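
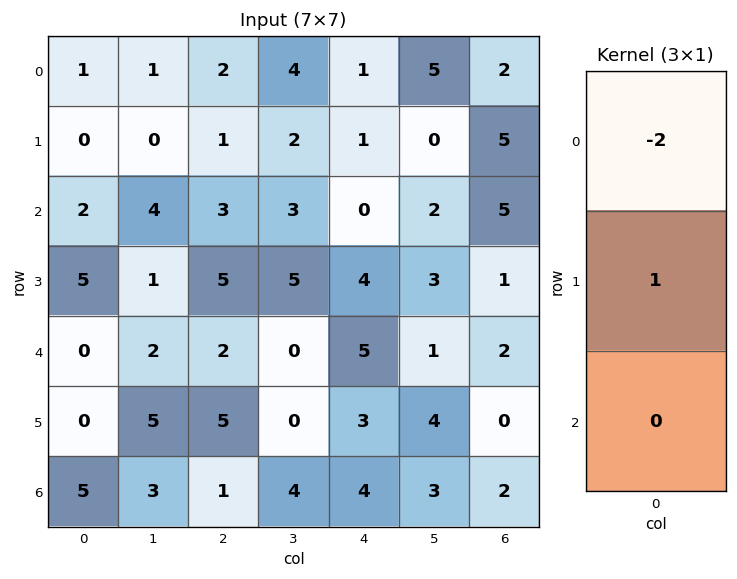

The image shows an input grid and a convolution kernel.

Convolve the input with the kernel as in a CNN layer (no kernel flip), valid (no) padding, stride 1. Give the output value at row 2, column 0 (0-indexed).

1

The receptive field on the input at this output position is [2 / 5 / 0]. Elementwise product with the kernel and sum: 2·-2 + 5·1.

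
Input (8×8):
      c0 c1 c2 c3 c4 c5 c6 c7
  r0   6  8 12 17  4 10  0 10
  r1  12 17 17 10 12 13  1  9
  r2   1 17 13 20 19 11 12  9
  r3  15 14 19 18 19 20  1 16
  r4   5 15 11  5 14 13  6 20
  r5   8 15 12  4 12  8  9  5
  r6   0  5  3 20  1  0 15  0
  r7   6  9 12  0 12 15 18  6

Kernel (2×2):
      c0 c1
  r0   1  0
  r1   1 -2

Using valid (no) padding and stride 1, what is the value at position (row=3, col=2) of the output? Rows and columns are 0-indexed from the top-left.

20

The receptive field on the input at this output position is [19 18 / 11 5]. Elementwise product with the kernel and sum: 19·1 + 11·1 + 5·-2.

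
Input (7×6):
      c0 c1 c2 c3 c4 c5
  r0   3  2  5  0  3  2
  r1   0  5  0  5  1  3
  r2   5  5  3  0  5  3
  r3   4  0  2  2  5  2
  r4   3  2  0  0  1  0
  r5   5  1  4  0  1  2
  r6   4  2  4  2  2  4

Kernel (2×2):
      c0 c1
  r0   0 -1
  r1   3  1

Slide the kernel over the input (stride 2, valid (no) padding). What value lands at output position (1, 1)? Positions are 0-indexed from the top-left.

8

The receptive field on the input at this output position is [3 0 / 2 2]. Elementwise product with the kernel and sum: 0·-1 + 2·3 + 2·1.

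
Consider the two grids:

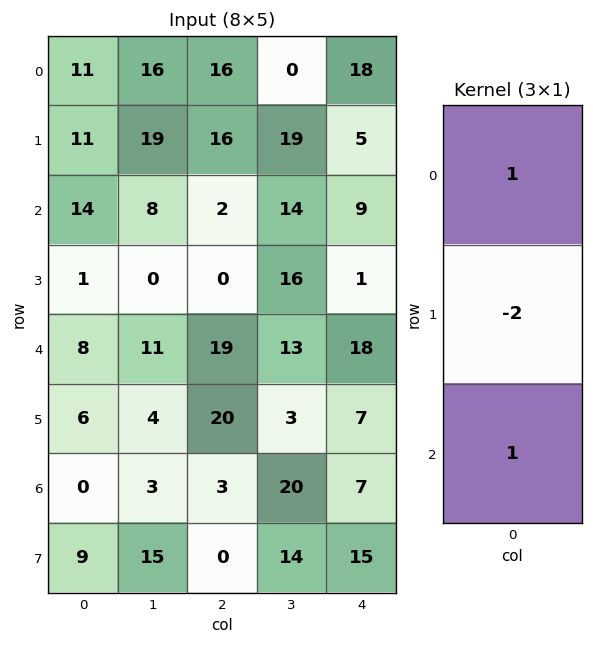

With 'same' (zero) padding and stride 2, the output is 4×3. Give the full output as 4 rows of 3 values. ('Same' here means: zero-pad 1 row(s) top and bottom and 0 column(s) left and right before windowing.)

Output[0,0]: The receptive field on the zero-padded input at this output position is [0 / 11 / 11]. Elementwise product with the kernel and sum: 0·1 + 11·-2 + 11·1.
Output[0,1]: The receptive field on the zero-padded input at this output position is [0 / 16 / 16]. Elementwise product with the kernel and sum: 0·1 + 16·-2 + 16·1.

-11 -16 -31
-16 12 -12
-9 -18 -28
15 14 8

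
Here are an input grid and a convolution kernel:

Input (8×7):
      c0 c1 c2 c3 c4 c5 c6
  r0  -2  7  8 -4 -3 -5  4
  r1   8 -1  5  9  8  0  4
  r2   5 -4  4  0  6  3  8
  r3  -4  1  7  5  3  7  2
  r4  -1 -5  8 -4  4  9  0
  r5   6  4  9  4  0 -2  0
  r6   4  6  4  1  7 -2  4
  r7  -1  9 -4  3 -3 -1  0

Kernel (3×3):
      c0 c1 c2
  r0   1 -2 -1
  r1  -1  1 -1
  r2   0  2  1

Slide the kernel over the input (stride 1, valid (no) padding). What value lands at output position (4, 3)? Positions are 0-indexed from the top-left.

-11

The receptive field on the input at this output position is [-4 4 9 / 4 0 -2 / 1 7 -2]. Elementwise product with the kernel and sum: -4·1 + 4·-2 + 9·-1 + 4·-1 + 0·1 + -2·-1 + 7·2 + -2·1.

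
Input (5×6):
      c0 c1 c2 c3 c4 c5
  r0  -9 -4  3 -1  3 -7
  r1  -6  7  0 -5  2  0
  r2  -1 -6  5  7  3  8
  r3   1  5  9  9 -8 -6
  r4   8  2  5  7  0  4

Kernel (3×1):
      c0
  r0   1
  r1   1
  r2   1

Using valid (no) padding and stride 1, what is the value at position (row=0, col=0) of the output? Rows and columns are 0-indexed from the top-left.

The receptive field on the input at this output position is [-9 / -6 / -1]. Elementwise product with the kernel and sum: -9·1 + -6·1 + -1·1.

-16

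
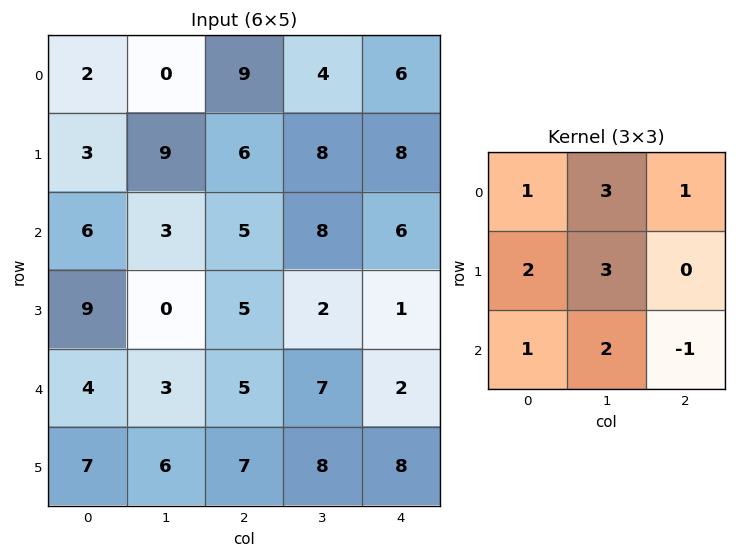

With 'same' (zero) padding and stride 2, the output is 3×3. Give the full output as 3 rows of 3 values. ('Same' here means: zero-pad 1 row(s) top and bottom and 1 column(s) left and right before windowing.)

3 40 50
54 64 70
47 50 49

Output[0,0]: The receptive field on the zero-padded input at this output position is [0 0 0 / 0 2 0 / 0 3 9]. Elementwise product with the kernel and sum: 0·1 + 0·3 + 0·1 + 0·2 + 2·3 + 0·1 + 3·2 + 9·-1.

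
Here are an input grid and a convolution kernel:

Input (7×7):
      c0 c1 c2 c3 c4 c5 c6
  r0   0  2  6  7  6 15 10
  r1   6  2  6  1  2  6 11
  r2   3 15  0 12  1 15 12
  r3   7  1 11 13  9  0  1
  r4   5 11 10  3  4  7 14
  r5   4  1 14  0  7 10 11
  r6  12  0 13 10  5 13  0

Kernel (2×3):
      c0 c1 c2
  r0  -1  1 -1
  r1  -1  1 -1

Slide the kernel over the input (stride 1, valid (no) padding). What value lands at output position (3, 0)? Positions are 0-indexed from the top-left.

The receptive field on the input at this output position is [7 1 11 / 5 11 10]. Elementwise product with the kernel and sum: 7·-1 + 1·1 + 11·-1 + 5·-1 + 11·1 + 10·-1.

-21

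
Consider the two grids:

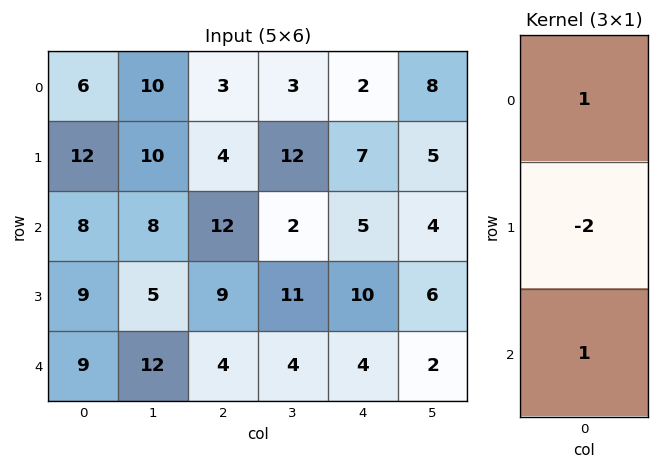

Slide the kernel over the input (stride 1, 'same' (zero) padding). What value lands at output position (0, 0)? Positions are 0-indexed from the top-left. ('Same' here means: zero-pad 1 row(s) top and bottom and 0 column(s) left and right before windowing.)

The receptive field on the zero-padded input at this output position is [0 / 6 / 12]. Elementwise product with the kernel and sum: 0·1 + 6·-2 + 12·1.

0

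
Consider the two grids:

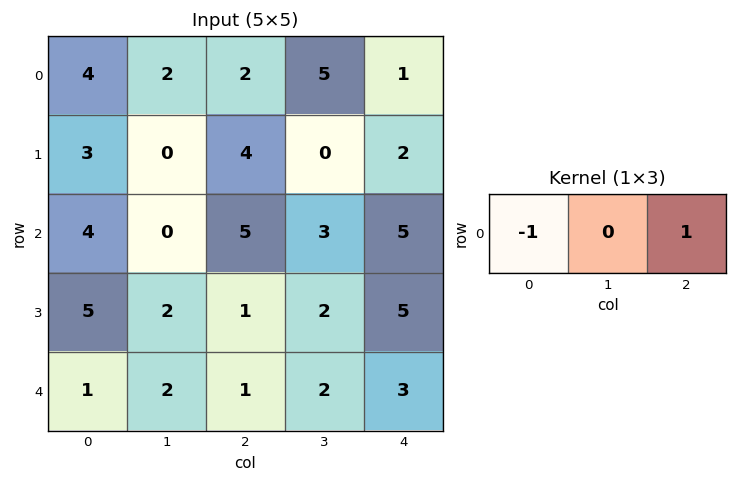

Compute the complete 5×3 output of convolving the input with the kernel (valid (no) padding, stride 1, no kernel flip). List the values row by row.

-2 3 -1
1 0 -2
1 3 0
-4 0 4
0 0 2

Output[0,0]: The receptive field on the input at this output position is [4 2 2]. Elementwise product with the kernel and sum: 4·-1 + 2·1.
Output[0,1]: The receptive field on the input at this output position is [2 2 5]. Elementwise product with the kernel and sum: 2·-1 + 5·1.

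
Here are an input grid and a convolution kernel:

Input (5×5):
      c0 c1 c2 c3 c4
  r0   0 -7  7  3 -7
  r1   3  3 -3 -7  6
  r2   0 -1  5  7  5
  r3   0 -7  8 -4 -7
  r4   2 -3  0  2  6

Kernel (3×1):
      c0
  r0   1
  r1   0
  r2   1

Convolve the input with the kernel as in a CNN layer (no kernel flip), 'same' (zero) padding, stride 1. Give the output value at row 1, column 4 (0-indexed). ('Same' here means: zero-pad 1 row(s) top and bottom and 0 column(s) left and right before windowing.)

The receptive field on the zero-padded input at this output position is [-7 / 6 / 5]. Elementwise product with the kernel and sum: -7·1 + 5·1.

-2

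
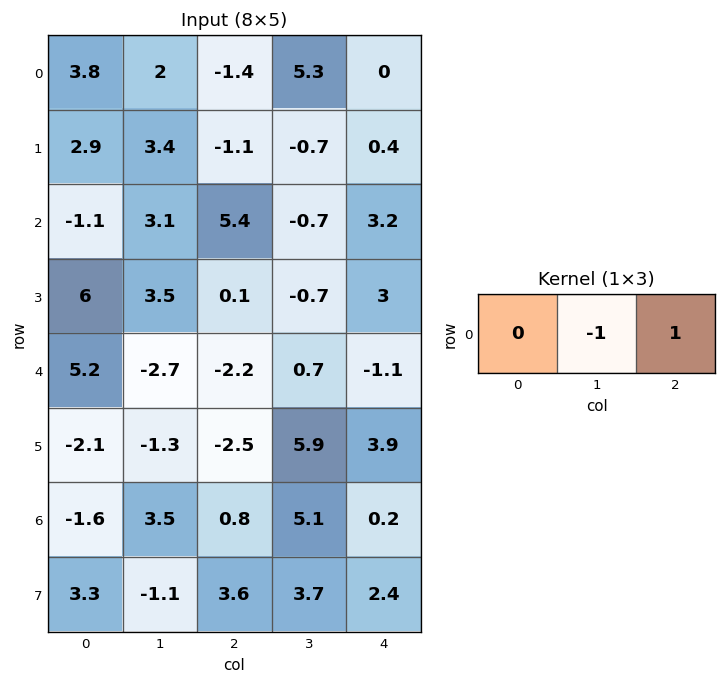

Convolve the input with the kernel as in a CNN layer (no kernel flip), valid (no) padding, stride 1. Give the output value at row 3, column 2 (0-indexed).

The receptive field on the input at this output position is [0.1 -0.7 3]. Elementwise product with the kernel and sum: -0.7·-1 + 3·1.

3.7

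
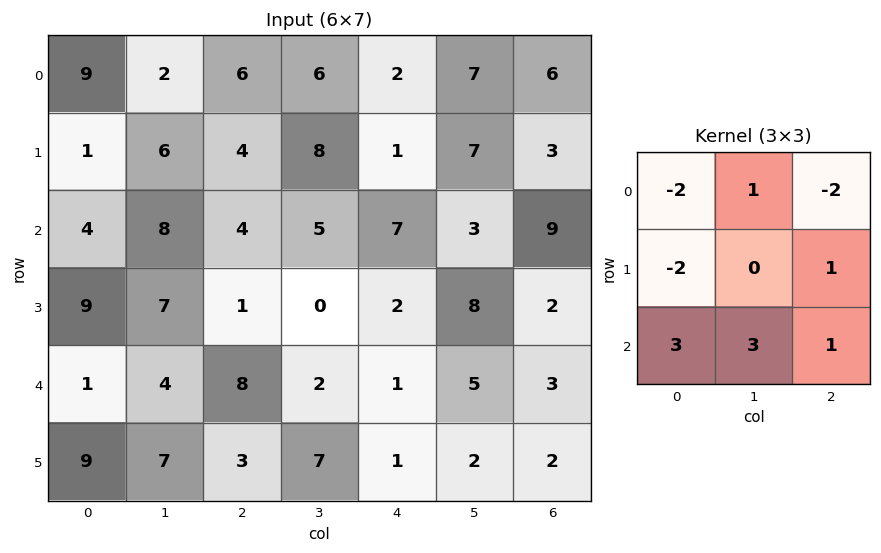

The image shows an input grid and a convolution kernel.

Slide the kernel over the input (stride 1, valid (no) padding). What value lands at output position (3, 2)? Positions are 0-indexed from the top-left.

The receptive field on the input at this output position is [1 0 2 / 8 2 1 / 3 7 1]. Elementwise product with the kernel and sum: 1·-2 + 0·1 + 2·-2 + 8·-2 + 1·1 + 3·3 + 7·3 + 1·1.

10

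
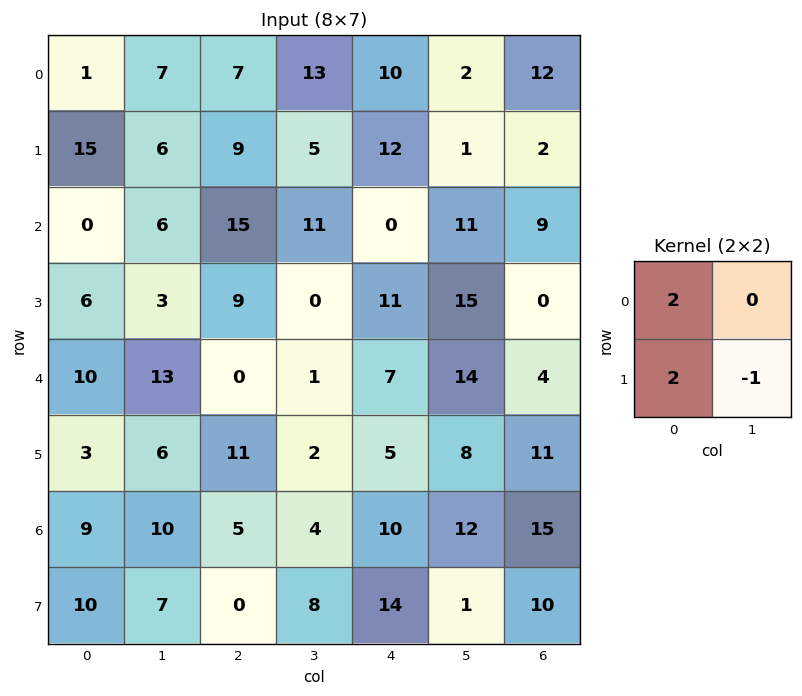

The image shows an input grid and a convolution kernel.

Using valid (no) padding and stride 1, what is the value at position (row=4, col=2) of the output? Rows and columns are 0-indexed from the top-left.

The receptive field on the input at this output position is [0 1 / 11 2]. Elementwise product with the kernel and sum: 0·2 + 11·2 + 2·-1.

20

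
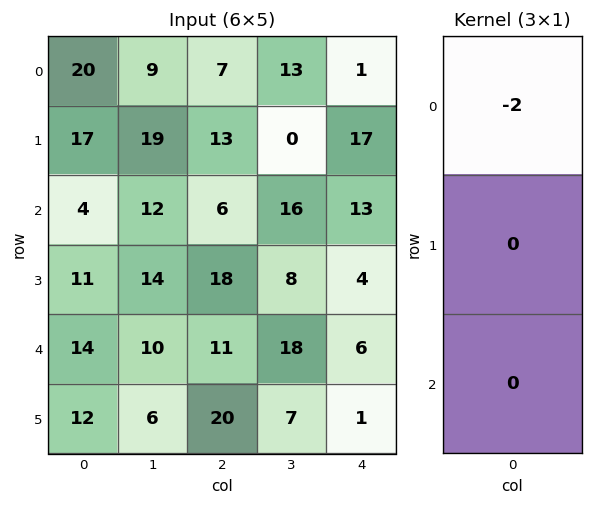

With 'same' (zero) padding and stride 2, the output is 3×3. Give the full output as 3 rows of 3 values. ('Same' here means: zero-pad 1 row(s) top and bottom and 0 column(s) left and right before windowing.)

Output[0,0]: The receptive field on the zero-padded input at this output position is [0 / 20 / 17]. Elementwise product with the kernel and sum: 0·-2.
Output[0,1]: The receptive field on the zero-padded input at this output position is [0 / 7 / 13]. Elementwise product with the kernel and sum: 0·-2.

0 0 0
-34 -26 -34
-22 -36 -8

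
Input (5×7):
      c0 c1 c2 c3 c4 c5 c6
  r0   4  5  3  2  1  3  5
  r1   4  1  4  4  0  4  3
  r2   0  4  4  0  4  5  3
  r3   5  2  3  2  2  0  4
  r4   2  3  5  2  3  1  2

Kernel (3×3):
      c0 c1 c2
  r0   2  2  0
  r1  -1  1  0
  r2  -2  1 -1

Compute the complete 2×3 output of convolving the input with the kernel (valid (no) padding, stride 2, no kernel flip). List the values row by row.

15 -2 6
-1 -4 9

Output[0,0]: The receptive field on the input at this output position is [4 5 3 / 4 1 4 / 0 4 4]. Elementwise product with the kernel and sum: 4·2 + 5·2 + 4·-1 + 1·1 + 0·-2 + 4·1 + 4·-1.
Output[0,1]: The receptive field on the input at this output position is [3 2 1 / 4 4 0 / 4 0 4]. Elementwise product with the kernel and sum: 3·2 + 2·2 + 4·-1 + 4·1 + 4·-2 + 0·1 + 4·-1.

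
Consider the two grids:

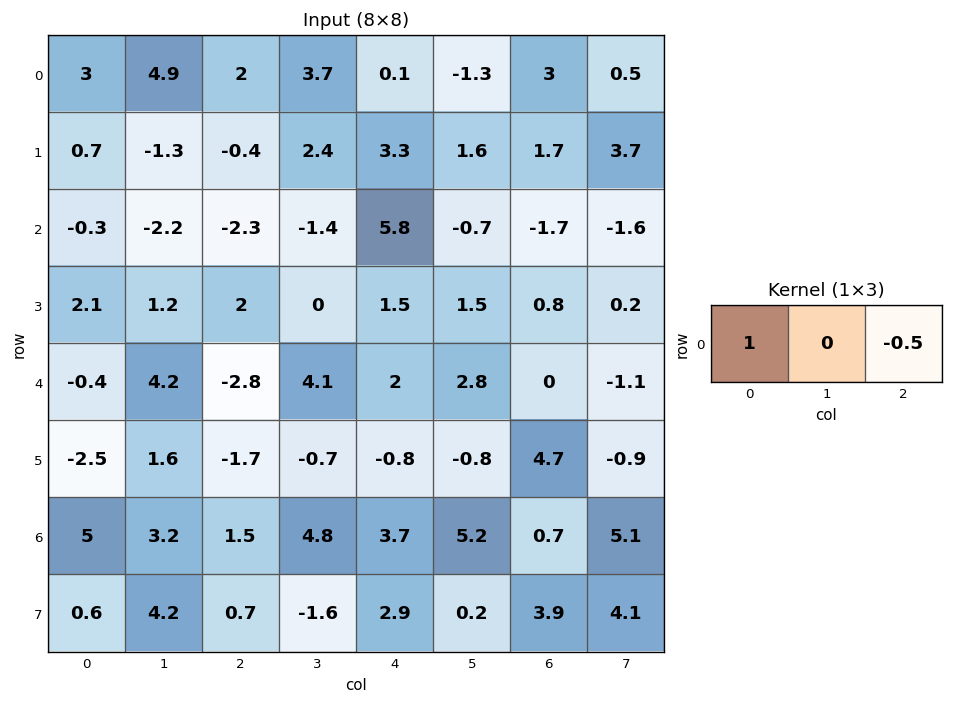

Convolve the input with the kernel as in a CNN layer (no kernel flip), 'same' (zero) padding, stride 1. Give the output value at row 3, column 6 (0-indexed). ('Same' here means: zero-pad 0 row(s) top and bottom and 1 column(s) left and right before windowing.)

The receptive field on the zero-padded input at this output position is [1.5 0.8 0.2]. Elementwise product with the kernel and sum: 1.5·1 + 0.2·-0.5.

1.4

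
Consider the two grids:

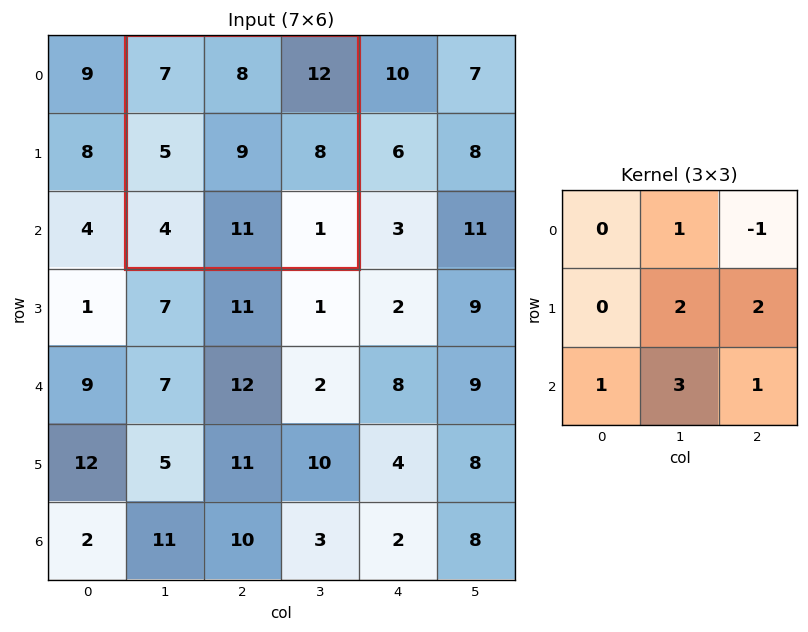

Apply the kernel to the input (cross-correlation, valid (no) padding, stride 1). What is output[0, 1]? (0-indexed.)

68

The receptive field on the input at this output position is [7 8 12 / 5 9 8 / 4 11 1]. Elementwise product with the kernel and sum: 8·1 + 12·-1 + 9·2 + 8·2 + 4·1 + 11·3 + 1·1.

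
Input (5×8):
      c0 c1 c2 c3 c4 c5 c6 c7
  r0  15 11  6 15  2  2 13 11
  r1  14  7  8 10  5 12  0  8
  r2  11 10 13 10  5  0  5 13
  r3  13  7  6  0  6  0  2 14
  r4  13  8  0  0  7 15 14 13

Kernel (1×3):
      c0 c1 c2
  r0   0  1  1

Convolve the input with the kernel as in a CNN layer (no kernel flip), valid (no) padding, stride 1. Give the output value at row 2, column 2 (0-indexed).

15

The receptive field on the input at this output position is [13 10 5]. Elementwise product with the kernel and sum: 10·1 + 5·1.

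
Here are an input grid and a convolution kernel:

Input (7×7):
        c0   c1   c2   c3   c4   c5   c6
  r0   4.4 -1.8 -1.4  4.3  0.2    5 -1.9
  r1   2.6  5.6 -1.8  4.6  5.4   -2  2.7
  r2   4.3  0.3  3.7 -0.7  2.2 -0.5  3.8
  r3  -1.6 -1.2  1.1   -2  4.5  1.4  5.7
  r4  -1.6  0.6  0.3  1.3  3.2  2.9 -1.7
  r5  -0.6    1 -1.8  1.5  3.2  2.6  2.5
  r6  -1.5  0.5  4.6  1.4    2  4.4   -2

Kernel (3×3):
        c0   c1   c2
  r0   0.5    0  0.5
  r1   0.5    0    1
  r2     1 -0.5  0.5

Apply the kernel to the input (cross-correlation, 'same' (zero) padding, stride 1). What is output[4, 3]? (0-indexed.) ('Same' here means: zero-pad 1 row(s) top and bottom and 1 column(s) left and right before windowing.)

5.2

The receptive field on the zero-padded input at this output position is [1.1 -2 4.5 / 0.3 1.3 3.2 / -1.8 1.5 3.2]. Elementwise product with the kernel and sum: 1.1·0.5 + 4.5·0.5 + 0.3·0.5 + 3.2·1 + -1.8·1 + 1.5·-0.5 + 3.2·0.5.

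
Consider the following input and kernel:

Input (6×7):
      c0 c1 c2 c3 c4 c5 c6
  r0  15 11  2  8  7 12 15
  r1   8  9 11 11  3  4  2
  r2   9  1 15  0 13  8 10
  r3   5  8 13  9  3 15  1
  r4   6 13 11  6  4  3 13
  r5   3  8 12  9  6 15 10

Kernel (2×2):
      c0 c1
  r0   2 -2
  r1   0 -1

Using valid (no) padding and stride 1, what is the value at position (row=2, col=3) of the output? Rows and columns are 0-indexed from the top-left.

-29

The receptive field on the input at this output position is [0 13 / 9 3]. Elementwise product with the kernel and sum: 0·2 + 13·-2 + 3·-1.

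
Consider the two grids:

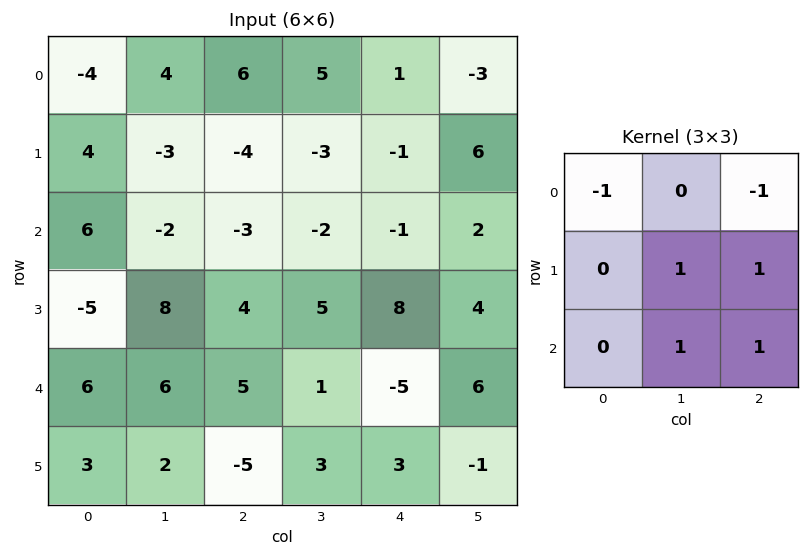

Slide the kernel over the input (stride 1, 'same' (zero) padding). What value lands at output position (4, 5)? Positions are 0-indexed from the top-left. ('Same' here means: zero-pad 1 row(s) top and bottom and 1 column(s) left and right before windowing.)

-3

The receptive field on the zero-padded input at this output position is [8 4 0 / -5 6 0 / 3 -1 0]. Elementwise product with the kernel and sum: 8·-1 + 0·-1 + 6·1 + 0·1 + -1·1 + 0·1.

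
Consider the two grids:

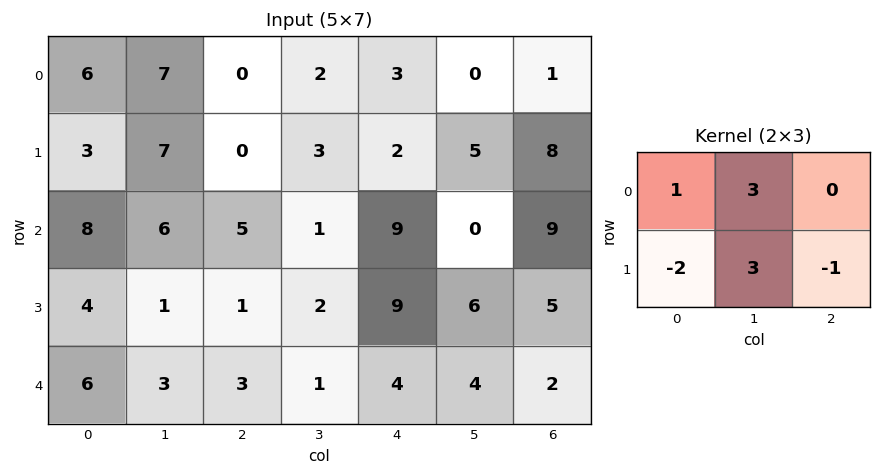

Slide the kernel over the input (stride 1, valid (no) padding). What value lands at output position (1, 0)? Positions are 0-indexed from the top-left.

The receptive field on the input at this output position is [3 7 0 / 8 6 5]. Elementwise product with the kernel and sum: 3·1 + 7·3 + 8·-2 + 6·3 + 5·-1.

21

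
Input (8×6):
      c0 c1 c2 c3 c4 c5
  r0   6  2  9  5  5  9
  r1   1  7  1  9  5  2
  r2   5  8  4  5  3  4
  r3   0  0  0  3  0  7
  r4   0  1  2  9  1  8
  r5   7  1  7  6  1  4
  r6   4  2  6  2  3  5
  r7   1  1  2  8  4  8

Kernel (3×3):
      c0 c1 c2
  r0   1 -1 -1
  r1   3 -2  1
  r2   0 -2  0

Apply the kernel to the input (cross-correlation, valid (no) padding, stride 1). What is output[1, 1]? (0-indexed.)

The receptive field on the input at this output position is [7 1 9 / 8 4 5 / 0 0 3]. Elementwise product with the kernel and sum: 7·1 + 1·-1 + 9·-1 + 8·3 + 4·-2 + 5·1 + 0·-2.

18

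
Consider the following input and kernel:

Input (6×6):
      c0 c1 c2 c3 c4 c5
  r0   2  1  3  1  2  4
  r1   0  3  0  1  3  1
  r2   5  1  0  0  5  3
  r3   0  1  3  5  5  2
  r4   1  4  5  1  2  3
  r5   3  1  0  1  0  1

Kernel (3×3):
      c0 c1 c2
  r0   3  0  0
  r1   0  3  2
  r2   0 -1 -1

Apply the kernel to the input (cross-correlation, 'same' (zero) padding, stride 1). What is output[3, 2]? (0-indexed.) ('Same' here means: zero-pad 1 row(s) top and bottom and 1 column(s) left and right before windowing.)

The receptive field on the zero-padded input at this output position is [1 0 0 / 1 3 5 / 4 5 1]. Elementwise product with the kernel and sum: 1·3 + 3·3 + 5·2 + 5·-1 + 1·-1.

16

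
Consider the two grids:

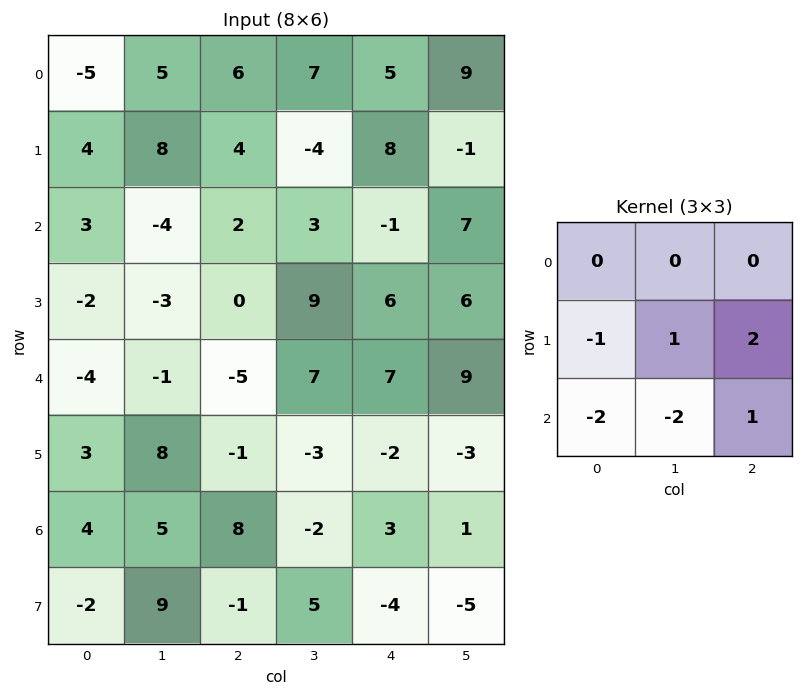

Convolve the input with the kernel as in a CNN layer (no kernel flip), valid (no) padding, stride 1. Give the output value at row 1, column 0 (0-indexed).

The receptive field on the input at this output position is [4 8 4 / 3 -4 2 / -2 -3 0]. Elementwise product with the kernel and sum: 3·-1 + -4·1 + 2·2 + -2·-2 + -3·-2 + 0·1.

7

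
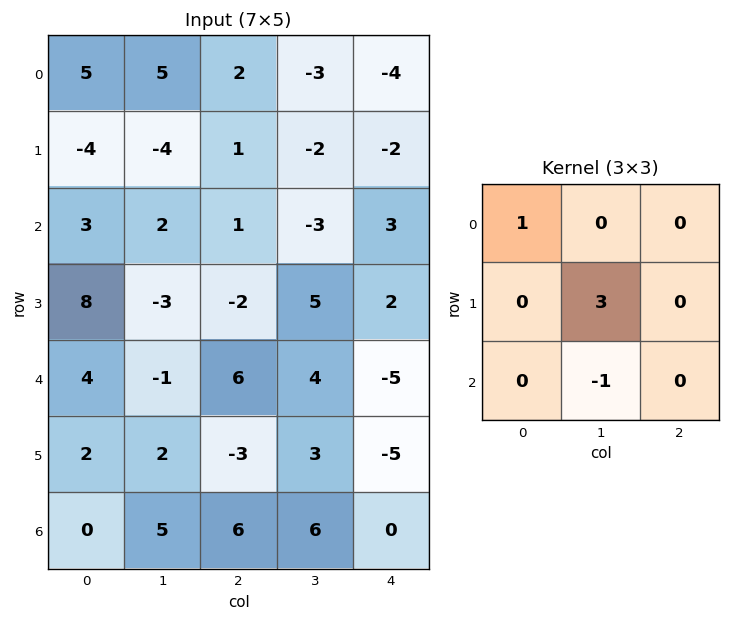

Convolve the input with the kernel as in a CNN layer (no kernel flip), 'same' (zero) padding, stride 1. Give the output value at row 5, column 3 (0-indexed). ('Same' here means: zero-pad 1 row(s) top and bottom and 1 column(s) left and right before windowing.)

9

The receptive field on the zero-padded input at this output position is [6 4 -5 / -3 3 -5 / 6 6 0]. Elementwise product with the kernel and sum: 6·1 + 3·3 + 6·-1.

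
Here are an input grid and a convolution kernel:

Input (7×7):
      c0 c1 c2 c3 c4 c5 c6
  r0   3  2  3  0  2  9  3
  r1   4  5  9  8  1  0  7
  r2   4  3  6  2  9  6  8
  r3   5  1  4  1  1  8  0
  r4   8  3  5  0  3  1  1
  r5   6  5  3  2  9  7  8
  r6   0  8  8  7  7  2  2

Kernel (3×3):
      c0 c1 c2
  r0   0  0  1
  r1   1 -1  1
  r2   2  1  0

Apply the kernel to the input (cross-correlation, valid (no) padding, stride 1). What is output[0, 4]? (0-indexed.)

35

The receptive field on the input at this output position is [2 9 3 / 1 0 7 / 9 6 8]. Elementwise product with the kernel and sum: 3·1 + 1·1 + 0·-1 + 7·1 + 9·2 + 6·1.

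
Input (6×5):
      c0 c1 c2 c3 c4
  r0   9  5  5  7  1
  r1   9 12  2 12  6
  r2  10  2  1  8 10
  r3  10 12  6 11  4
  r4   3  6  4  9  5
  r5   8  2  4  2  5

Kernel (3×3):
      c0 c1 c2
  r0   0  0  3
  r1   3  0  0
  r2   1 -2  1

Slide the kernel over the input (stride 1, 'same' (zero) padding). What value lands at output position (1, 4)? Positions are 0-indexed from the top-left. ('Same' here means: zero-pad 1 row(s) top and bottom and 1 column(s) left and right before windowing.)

24

The receptive field on the zero-padded input at this output position is [7 1 0 / 12 6 0 / 8 10 0]. Elementwise product with the kernel and sum: 0·3 + 12·3 + 8·1 + 10·-2 + 0·1.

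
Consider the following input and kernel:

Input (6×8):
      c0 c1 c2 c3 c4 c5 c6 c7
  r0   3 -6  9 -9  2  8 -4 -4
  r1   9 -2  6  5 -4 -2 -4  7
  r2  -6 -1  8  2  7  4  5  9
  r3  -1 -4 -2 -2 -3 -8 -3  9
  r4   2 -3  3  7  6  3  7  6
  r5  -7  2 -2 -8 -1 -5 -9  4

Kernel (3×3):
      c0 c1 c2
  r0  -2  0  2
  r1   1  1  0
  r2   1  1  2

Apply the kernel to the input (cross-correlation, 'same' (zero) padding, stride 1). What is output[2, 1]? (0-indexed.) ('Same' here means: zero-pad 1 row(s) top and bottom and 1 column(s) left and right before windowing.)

-22

The receptive field on the zero-padded input at this output position is [9 -2 6 / -6 -1 8 / -1 -4 -2]. Elementwise product with the kernel and sum: 9·-2 + 6·2 + -6·1 + -1·1 + -1·1 + -4·1 + -2·2.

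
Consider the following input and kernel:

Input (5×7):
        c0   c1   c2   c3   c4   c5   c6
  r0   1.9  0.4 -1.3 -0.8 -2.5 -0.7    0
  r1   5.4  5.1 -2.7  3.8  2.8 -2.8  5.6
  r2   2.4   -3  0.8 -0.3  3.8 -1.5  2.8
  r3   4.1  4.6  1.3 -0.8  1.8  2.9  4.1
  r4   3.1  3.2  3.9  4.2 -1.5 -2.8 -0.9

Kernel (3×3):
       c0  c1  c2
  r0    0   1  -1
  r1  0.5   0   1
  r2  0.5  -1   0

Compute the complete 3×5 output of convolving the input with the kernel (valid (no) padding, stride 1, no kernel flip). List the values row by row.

Output[0,0]: The receptive field on the input at this output position is [1.9 0.4 -1.3 / 5.4 5.1 -2.7 / 2.4 -3 0.8]. Elementwise product with the kernel and sum: 0.4·1 + -1.3·-1 + 5.4·0.5 + -2.7·1 + 2.4·0.5 + -3·-1.

5.9 3.55 3.85 -6.65 9.7
7.25 -7.3 6.65 1.75 -5.7
-2.1 0.3 -3.9 11.4 2.75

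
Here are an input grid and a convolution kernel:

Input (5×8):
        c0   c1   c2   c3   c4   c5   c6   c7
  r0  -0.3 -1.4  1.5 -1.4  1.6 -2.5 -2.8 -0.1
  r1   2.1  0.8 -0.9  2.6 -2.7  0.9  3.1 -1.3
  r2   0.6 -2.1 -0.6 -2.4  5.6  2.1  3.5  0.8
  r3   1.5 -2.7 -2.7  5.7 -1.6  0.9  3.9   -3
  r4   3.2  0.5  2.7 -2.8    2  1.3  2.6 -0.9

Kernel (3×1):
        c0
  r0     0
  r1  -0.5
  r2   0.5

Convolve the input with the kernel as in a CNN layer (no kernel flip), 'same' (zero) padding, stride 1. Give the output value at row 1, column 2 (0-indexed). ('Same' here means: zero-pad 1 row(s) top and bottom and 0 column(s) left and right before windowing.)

0.15

The receptive field on the zero-padded input at this output position is [1.5 / -0.9 / -0.6]. Elementwise product with the kernel and sum: -0.9·-0.5 + -0.6·0.5.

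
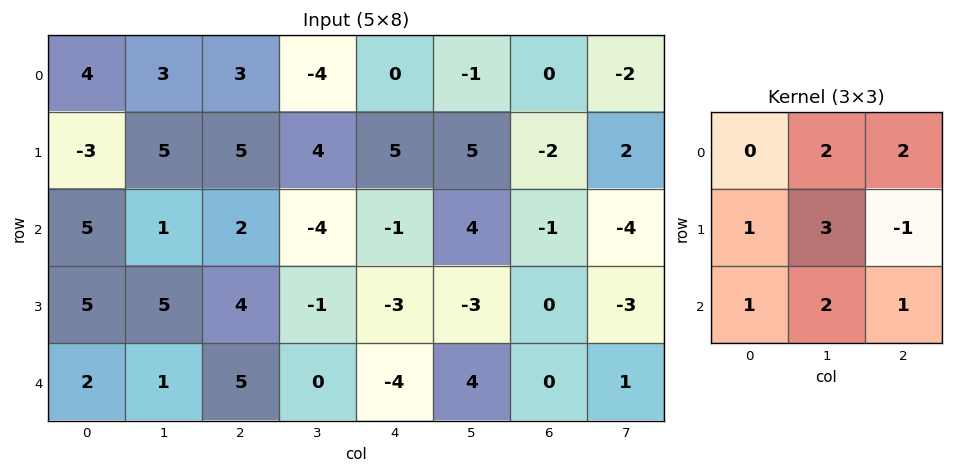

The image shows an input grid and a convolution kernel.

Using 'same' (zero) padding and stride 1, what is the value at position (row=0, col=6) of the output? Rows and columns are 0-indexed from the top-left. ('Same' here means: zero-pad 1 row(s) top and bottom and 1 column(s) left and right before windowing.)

The receptive field on the zero-padded input at this output position is [0 0 0 / -1 0 -2 / 5 -2 2]. Elementwise product with the kernel and sum: 0·2 + 0·2 + -1·1 + 0·3 + -2·-1 + 5·1 + -2·2 + 2·1.

4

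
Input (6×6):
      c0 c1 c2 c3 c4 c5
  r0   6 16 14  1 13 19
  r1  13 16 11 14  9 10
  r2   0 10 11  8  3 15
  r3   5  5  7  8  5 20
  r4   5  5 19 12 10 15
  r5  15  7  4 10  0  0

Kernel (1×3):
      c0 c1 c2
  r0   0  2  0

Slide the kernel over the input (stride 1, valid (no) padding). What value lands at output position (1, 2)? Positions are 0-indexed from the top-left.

The receptive field on the input at this output position is [11 14 9]. Elementwise product with the kernel and sum: 14·2.

28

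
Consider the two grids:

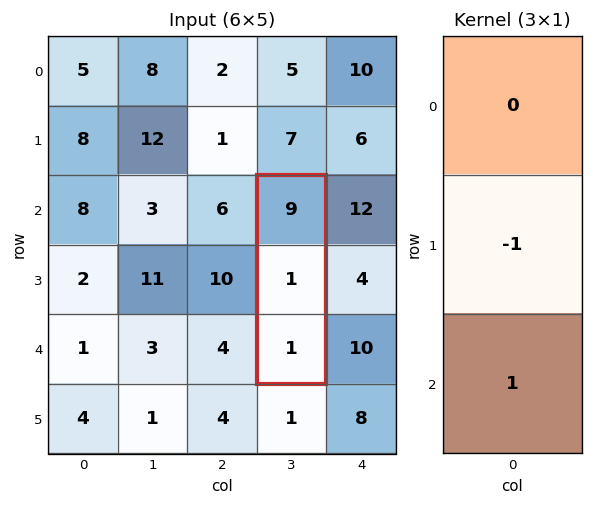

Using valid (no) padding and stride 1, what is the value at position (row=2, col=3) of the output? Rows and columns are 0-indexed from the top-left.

The receptive field on the input at this output position is [9 / 1 / 1]. Elementwise product with the kernel and sum: 1·-1 + 1·1.

0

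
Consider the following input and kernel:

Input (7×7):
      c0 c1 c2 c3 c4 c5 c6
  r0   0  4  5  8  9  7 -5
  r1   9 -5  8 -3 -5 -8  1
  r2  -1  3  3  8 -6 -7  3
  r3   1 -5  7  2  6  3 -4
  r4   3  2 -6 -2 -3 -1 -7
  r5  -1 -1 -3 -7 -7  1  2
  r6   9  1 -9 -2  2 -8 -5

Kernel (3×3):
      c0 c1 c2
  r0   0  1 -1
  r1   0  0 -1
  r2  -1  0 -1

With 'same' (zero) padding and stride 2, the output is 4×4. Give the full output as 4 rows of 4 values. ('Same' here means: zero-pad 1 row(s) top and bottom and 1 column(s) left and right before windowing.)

Output[0,0]: The receptive field on the zero-padded input at this output position is [0 0 0 / 0 0 4 / 0 9 -5]. Elementwise product with the kernel and sum: 0·1 + 0·-1 + 4·-1 + 0·-1 + -5·-1.

1 0 4 8
16 6 5 -2
5 15 10 -5
-1 6 0 2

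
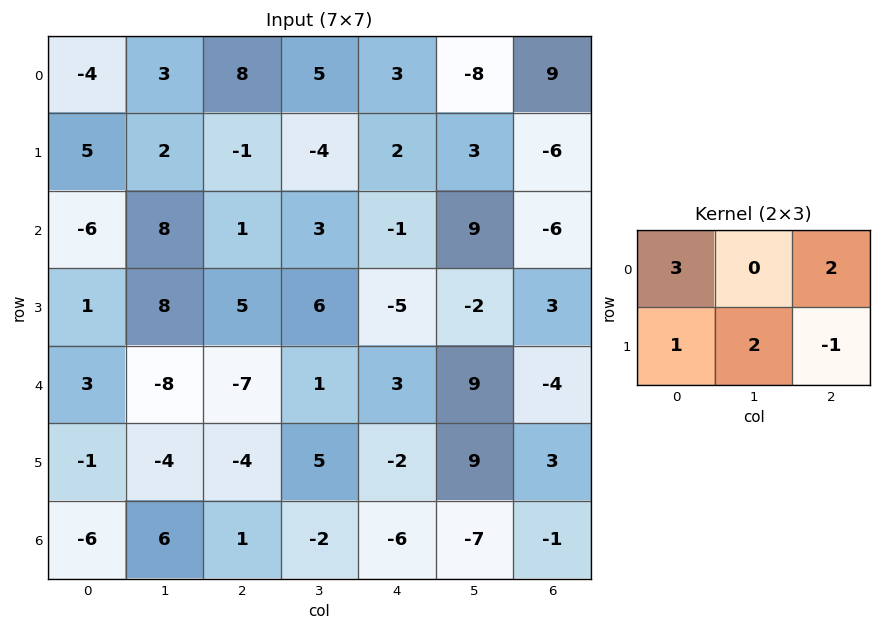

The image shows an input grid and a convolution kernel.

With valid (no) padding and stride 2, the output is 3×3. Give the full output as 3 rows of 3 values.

14 19 41
-4 23 -27
-10 -7 14

Output[0,0]: The receptive field on the input at this output position is [-4 3 8 / 5 2 -1]. Elementwise product with the kernel and sum: -4·3 + 8·2 + 5·1 + 2·2 + -1·-1.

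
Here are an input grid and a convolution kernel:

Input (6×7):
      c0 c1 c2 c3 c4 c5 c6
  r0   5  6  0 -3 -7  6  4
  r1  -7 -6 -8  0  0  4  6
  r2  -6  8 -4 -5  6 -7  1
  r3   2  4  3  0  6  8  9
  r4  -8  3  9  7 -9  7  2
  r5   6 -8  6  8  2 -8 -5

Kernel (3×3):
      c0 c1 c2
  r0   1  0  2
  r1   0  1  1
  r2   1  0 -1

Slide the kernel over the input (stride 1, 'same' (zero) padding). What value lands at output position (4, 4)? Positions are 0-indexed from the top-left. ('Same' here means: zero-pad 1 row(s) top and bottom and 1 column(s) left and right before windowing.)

30

The receptive field on the zero-padded input at this output position is [0 6 8 / 7 -9 7 / 8 2 -8]. Elementwise product with the kernel and sum: 0·1 + 8·2 + -9·1 + 7·1 + 8·1 + -8·-1.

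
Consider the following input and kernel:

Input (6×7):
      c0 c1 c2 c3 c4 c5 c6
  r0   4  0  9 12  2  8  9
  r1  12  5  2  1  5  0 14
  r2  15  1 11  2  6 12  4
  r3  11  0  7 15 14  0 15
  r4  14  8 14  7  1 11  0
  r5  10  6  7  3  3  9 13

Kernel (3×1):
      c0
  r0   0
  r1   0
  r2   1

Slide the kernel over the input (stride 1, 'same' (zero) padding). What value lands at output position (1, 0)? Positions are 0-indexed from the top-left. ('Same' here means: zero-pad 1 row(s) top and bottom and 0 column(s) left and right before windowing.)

The receptive field on the zero-padded input at this output position is [4 / 12 / 15]. Elementwise product with the kernel and sum: 15·1.

15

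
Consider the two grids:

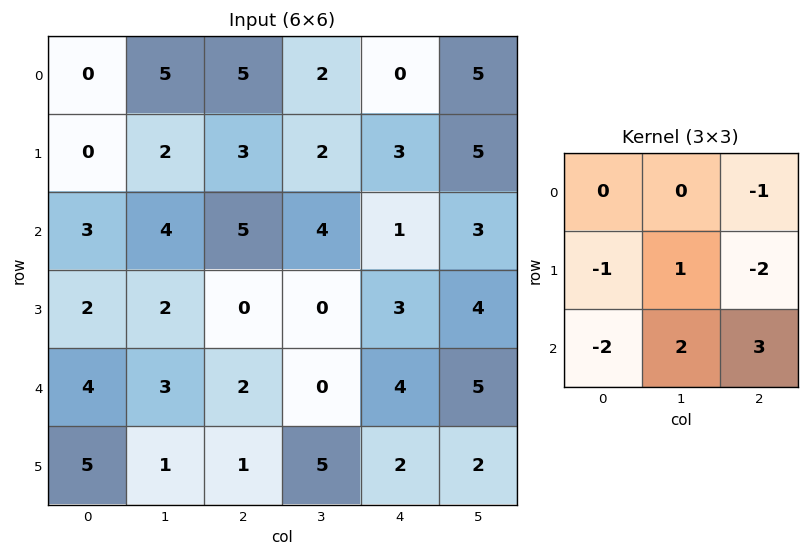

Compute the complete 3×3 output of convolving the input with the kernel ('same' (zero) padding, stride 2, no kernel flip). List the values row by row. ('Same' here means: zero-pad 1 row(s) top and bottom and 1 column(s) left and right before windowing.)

Output[0,0]: The receptive field on the zero-padded input at this output position is [0 0 0 / 0 0 5 / 0 0 2]. Elementwise product with the kernel and sum: 0·-1 + 0·-1 + 0·1 + 5·-2 + 0·-2 + 0·2 + 2·3.
Output[0,1]: The receptive field on the zero-padded input at this output position is [0 0 0 / 5 5 2 / 2 3 2]. Elementwise product with the kernel and sum: 0·-1 + 5·-1 + 5·1 + 2·-2 + 2·-2 + 3·2 + 2·3.

-4 4 5
3 -13 4
9 14 -10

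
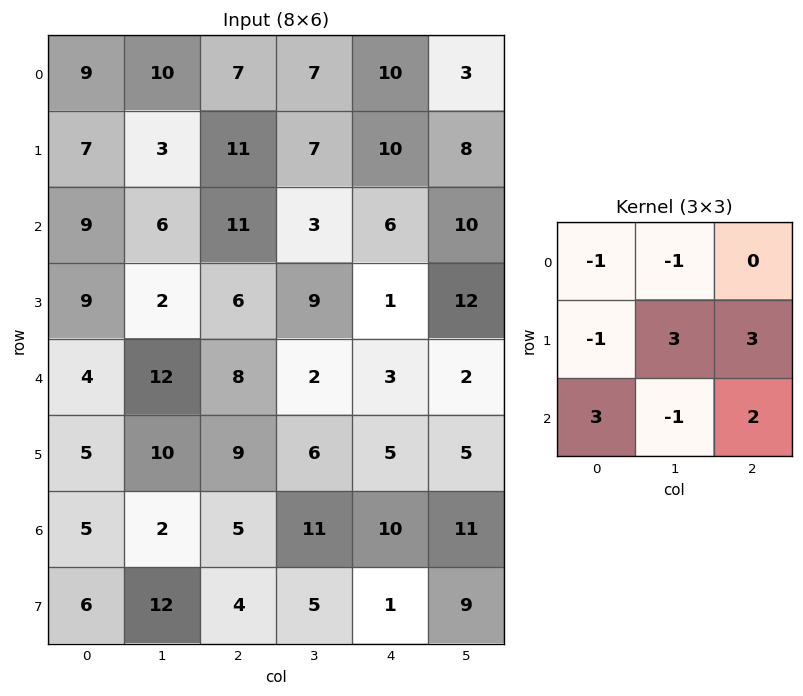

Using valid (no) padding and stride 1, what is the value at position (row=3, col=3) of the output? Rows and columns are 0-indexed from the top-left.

The receptive field on the input at this output position is [9 1 12 / 2 3 2 / 6 5 5]. Elementwise product with the kernel and sum: 9·-1 + 1·-1 + 2·-1 + 3·3 + 2·3 + 6·3 + 5·-1 + 5·2.

26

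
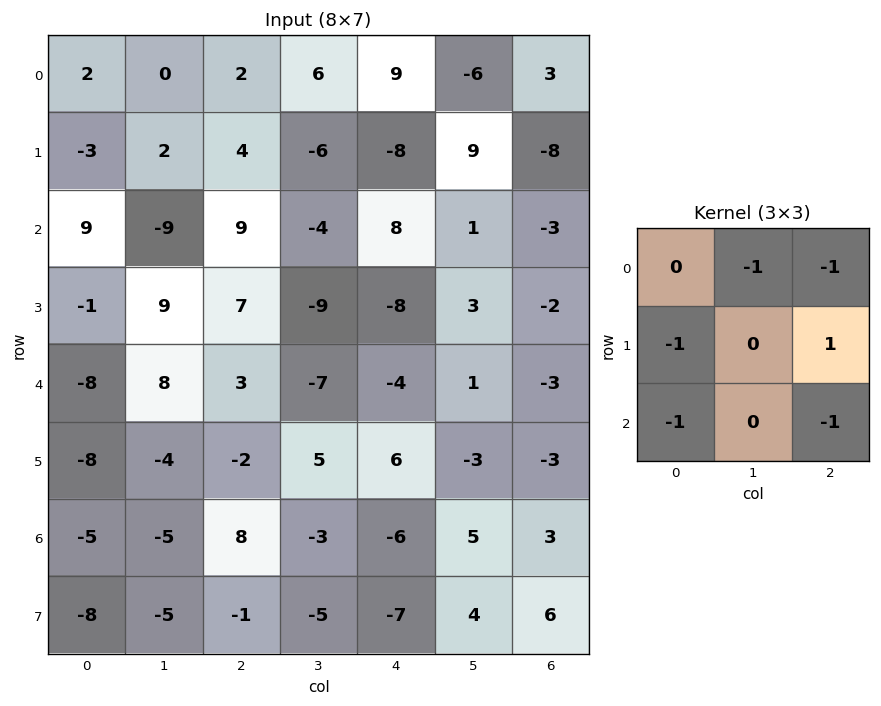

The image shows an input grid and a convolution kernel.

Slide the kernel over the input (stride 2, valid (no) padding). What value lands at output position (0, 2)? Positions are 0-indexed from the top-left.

-2

The receptive field on the input at this output position is [9 -6 3 / -8 9 -8 / 8 1 -3]. Elementwise product with the kernel and sum: -6·-1 + 3·-1 + -8·-1 + -8·1 + 8·-1 + -3·-1.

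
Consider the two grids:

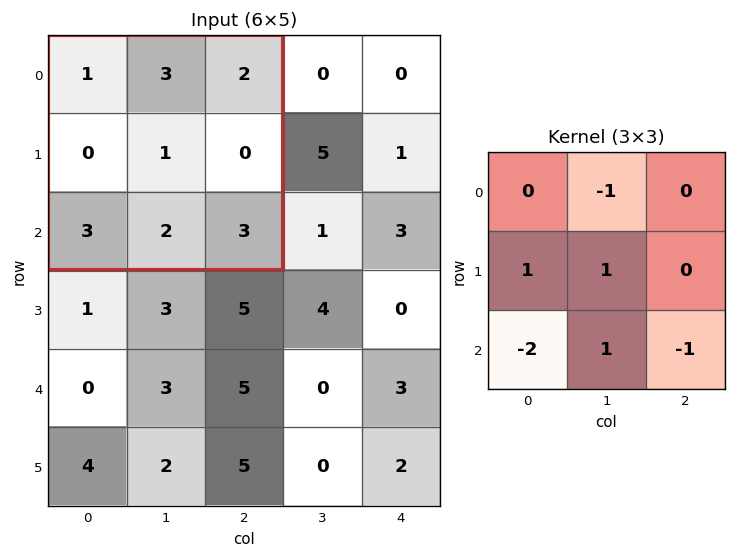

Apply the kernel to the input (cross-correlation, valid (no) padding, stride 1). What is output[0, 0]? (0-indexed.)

-9

The receptive field on the input at this output position is [1 3 2 / 0 1 0 / 3 2 3]. Elementwise product with the kernel and sum: 3·-1 + 0·1 + 1·1 + 3·-2 + 2·1 + 3·-1.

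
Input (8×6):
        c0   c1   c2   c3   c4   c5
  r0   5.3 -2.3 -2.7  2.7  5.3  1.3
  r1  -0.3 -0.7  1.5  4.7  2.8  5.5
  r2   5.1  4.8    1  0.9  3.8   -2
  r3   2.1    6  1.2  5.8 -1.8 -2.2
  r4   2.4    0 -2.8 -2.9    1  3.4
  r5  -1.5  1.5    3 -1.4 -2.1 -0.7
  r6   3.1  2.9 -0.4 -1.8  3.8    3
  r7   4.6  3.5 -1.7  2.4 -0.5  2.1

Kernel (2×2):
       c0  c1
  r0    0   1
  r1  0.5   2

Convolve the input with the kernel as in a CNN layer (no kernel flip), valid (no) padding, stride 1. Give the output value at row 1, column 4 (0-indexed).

The receptive field on the input at this output position is [2.8 5.5 / 3.8 -2]. Elementwise product with the kernel and sum: 5.5·1 + 3.8·0.5 + -2·2.

3.4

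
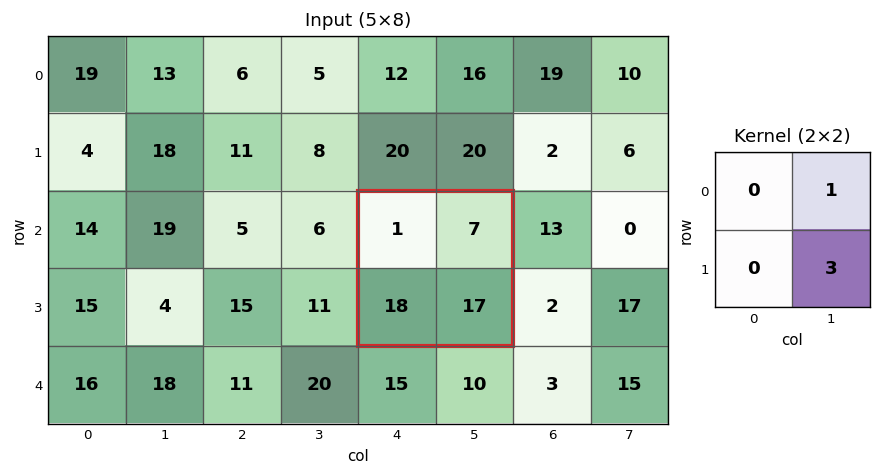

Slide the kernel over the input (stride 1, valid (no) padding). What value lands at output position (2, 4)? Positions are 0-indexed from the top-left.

The receptive field on the input at this output position is [1 7 / 18 17]. Elementwise product with the kernel and sum: 7·1 + 17·3.

58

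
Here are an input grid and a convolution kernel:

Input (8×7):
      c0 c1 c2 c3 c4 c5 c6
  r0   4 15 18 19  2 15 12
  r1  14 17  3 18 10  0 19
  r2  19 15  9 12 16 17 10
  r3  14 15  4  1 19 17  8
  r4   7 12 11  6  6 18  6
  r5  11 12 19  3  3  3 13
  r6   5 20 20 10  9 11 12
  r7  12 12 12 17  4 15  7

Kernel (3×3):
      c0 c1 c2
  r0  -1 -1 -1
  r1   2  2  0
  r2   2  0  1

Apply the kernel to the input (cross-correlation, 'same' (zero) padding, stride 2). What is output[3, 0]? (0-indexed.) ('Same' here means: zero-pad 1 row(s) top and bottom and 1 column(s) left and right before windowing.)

-1

The receptive field on the zero-padded input at this output position is [0 11 12 / 0 5 20 / 0 12 12]. Elementwise product with the kernel and sum: 0·-1 + 11·-1 + 12·-1 + 0·2 + 5·2 + 0·2 + 12·1.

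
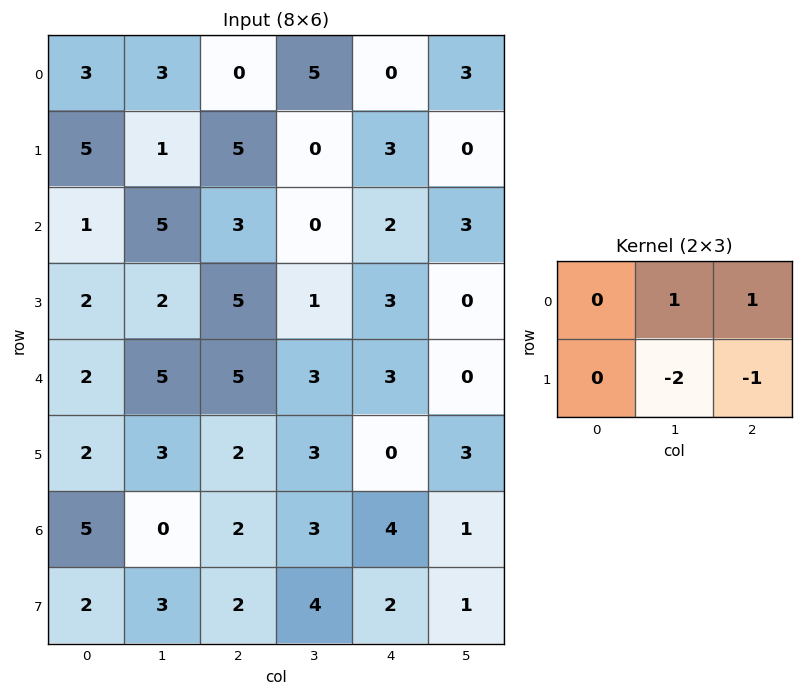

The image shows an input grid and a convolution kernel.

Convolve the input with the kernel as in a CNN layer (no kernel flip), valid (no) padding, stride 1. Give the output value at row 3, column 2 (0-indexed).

The receptive field on the input at this output position is [5 1 3 / 5 3 3]. Elementwise product with the kernel and sum: 1·1 + 3·1 + 3·-2 + 3·-1.

-5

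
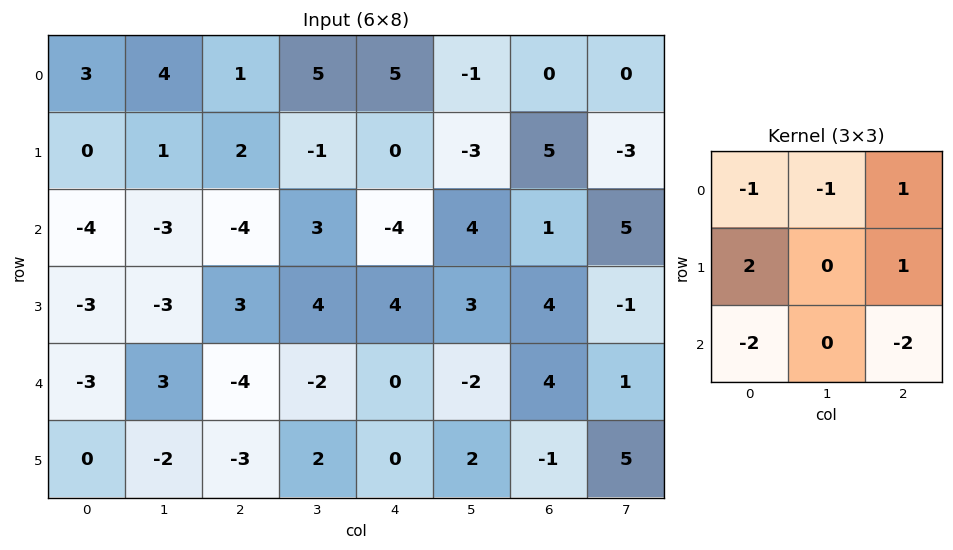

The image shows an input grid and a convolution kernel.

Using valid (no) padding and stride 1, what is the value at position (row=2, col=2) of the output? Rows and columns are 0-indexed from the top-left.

The receptive field on the input at this output position is [-4 3 -4 / 3 4 4 / -4 -2 0]. Elementwise product with the kernel and sum: -4·-1 + 3·-1 + -4·1 + 3·2 + 4·1 + -4·-2 + 0·-2.

15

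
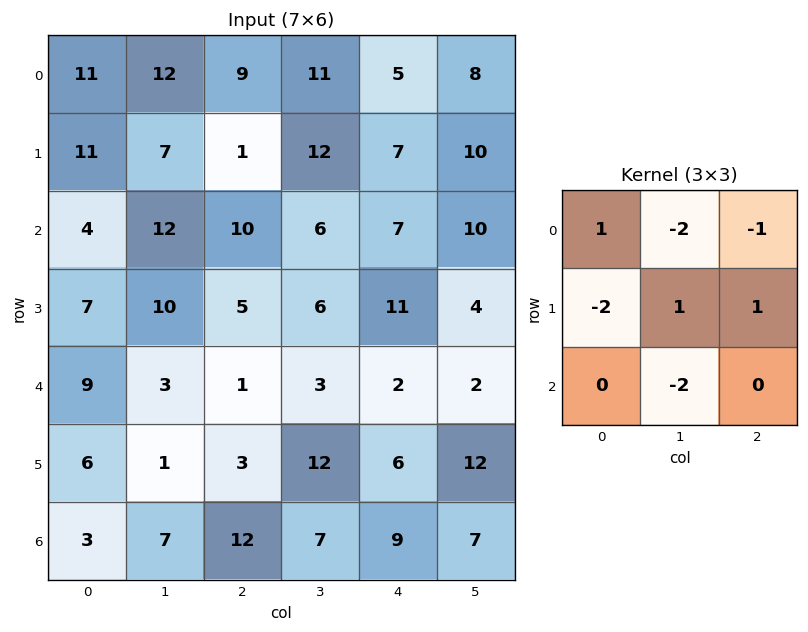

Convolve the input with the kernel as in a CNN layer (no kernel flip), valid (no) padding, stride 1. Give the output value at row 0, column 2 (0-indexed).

The receptive field on the input at this output position is [9 11 5 / 1 12 7 / 10 6 7]. Elementwise product with the kernel and sum: 9·1 + 11·-2 + 5·-1 + 1·-2 + 12·1 + 7·1 + 6·-2.

-13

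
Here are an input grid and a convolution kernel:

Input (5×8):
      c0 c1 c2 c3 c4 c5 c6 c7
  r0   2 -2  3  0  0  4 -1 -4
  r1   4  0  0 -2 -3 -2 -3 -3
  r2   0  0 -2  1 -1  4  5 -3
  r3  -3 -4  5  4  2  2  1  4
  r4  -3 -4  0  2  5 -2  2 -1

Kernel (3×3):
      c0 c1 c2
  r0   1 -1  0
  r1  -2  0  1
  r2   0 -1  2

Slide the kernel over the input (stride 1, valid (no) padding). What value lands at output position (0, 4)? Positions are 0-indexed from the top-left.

5

The receptive field on the input at this output position is [0 4 -1 / -3 -2 -3 / -1 4 5]. Elementwise product with the kernel and sum: 0·1 + 4·-1 + -3·-2 + -3·1 + 4·-1 + 5·2.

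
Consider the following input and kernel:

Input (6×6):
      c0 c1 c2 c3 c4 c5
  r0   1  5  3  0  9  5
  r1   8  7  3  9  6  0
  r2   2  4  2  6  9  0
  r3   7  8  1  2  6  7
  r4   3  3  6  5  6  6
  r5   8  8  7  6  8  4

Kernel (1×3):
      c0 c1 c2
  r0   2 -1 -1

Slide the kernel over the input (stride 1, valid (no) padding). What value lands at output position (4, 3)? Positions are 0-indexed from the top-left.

The receptive field on the input at this output position is [5 6 6]. Elementwise product with the kernel and sum: 5·2 + 6·-1 + 6·-1.

-2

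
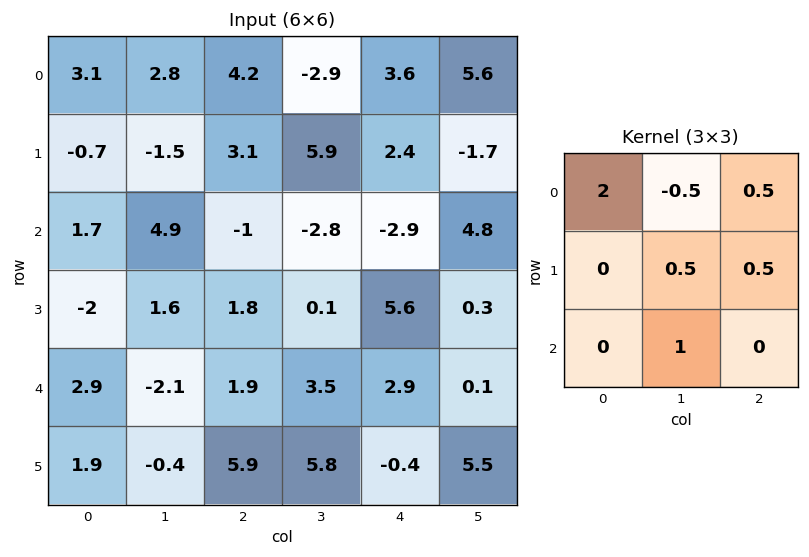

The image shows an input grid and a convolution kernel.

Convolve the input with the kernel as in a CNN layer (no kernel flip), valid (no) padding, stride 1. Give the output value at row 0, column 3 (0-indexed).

-7.35

The receptive field on the input at this output position is [-2.9 3.6 5.6 / 5.9 2.4 -1.7 / -2.8 -2.9 4.8]. Elementwise product with the kernel and sum: -2.9·2 + 3.6·-0.5 + 5.6·0.5 + 2.4·0.5 + -1.7·0.5 + -2.9·1.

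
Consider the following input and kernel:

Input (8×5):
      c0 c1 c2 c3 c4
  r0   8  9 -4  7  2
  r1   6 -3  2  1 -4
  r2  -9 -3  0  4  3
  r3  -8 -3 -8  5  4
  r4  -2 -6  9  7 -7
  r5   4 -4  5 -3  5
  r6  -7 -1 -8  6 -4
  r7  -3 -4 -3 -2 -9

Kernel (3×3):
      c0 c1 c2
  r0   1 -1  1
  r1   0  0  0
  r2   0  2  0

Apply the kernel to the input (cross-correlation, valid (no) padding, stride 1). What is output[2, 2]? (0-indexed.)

The receptive field on the input at this output position is [0 4 3 / -8 5 4 / 9 7 -7]. Elementwise product with the kernel and sum: 0·1 + 4·-1 + 3·1 + 7·2.

13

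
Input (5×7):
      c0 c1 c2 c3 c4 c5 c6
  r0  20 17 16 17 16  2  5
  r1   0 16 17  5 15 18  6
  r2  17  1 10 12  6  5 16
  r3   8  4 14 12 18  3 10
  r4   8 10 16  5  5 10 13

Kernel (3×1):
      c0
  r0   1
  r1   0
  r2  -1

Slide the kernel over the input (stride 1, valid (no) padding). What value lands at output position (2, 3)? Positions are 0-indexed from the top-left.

7

The receptive field on the input at this output position is [12 / 12 / 5]. Elementwise product with the kernel and sum: 12·1 + 5·-1.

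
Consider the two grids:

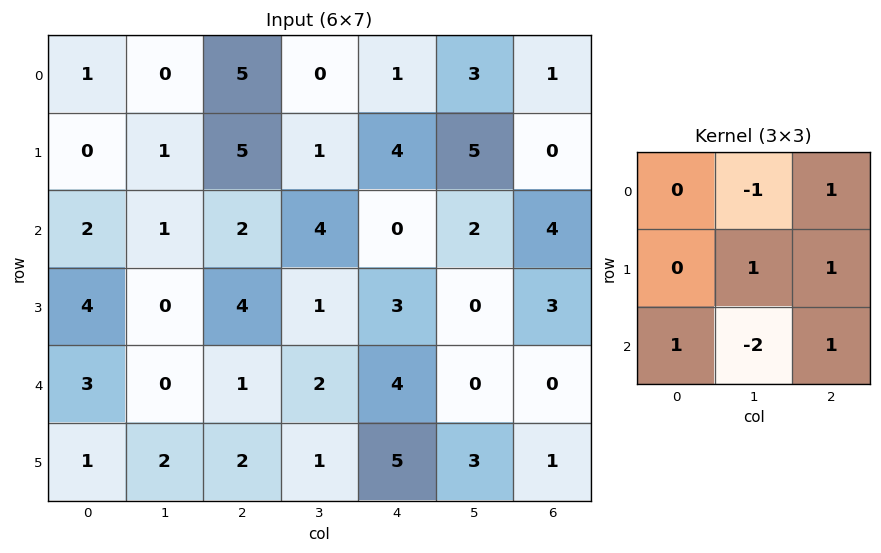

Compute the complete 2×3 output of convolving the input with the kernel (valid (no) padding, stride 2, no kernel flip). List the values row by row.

Output[0,0]: The receptive field on the input at this output position is [1 0 5 / 0 1 5 / 2 1 2]. Elementwise product with the kernel and sum: 0·-1 + 5·1 + 1·1 + 5·1 + 2·1 + 1·-2 + 2·1.
Output[0,1]: The receptive field on the input at this output position is [5 0 1 / 5 1 4 / 2 4 0]. Elementwise product with the kernel and sum: 0·-1 + 1·1 + 1·1 + 4·1 + 2·1 + 4·-2 + 0·1.

13 0 3
9 1 9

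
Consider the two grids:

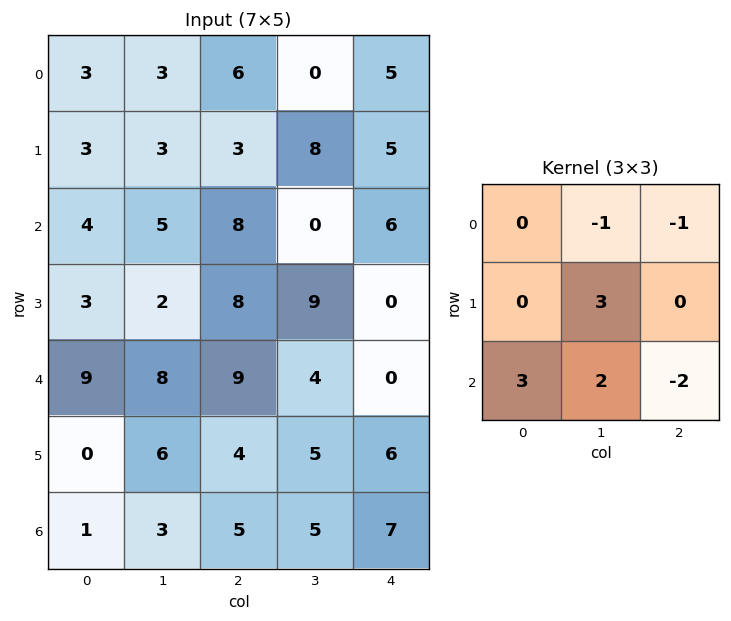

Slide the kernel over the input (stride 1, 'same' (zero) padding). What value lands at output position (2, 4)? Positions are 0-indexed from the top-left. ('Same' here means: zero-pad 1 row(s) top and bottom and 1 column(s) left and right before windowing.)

40

The receptive field on the zero-padded input at this output position is [8 5 0 / 0 6 0 / 9 0 0]. Elementwise product with the kernel and sum: 5·-1 + 0·-1 + 6·3 + 9·3 + 0·2 + 0·-2.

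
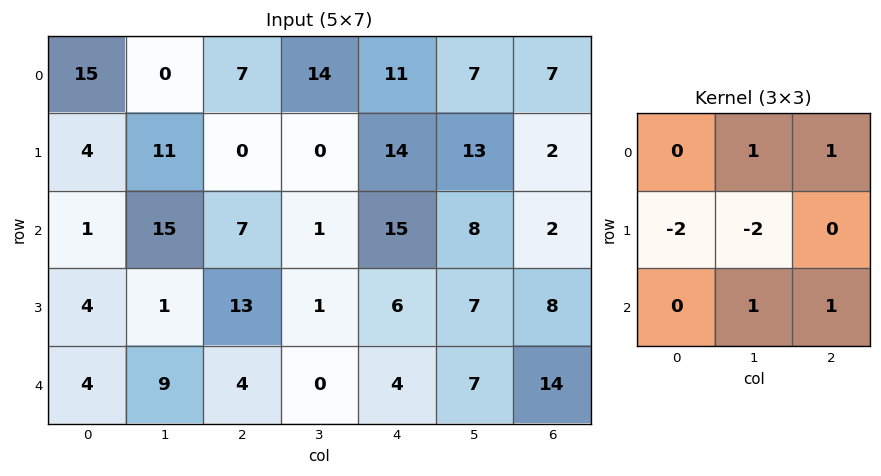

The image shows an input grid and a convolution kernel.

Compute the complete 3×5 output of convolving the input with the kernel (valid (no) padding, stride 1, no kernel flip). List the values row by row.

-1 7 41 13 -30
-7 -30 5 8 -16
25 -16 -8 20 5

Output[0,0]: The receptive field on the input at this output position is [15 0 7 / 4 11 0 / 1 15 7]. Elementwise product with the kernel and sum: 0·1 + 7·1 + 4·-2 + 11·-2 + 15·1 + 7·1.
Output[0,1]: The receptive field on the input at this output position is [0 7 14 / 11 0 0 / 15 7 1]. Elementwise product with the kernel and sum: 7·1 + 14·1 + 11·-2 + 0·-2 + 7·1 + 1·1.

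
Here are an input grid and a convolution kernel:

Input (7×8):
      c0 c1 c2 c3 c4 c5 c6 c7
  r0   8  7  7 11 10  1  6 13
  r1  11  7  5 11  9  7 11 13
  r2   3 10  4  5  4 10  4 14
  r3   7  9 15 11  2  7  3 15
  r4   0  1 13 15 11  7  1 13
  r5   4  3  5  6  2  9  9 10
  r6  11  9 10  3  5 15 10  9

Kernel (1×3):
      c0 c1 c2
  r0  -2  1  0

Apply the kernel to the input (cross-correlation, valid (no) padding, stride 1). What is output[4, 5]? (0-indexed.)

The receptive field on the input at this output position is [7 1 13]. Elementwise product with the kernel and sum: 7·-2 + 1·1.

-13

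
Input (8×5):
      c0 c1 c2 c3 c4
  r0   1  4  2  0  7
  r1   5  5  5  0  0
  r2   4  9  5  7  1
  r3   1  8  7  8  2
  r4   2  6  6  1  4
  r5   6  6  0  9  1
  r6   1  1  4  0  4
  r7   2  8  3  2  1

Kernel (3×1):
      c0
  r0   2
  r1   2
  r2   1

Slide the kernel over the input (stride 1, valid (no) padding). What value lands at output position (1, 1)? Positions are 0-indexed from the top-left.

The receptive field on the input at this output position is [5 / 9 / 8]. Elementwise product with the kernel and sum: 5·2 + 9·2 + 8·1.

36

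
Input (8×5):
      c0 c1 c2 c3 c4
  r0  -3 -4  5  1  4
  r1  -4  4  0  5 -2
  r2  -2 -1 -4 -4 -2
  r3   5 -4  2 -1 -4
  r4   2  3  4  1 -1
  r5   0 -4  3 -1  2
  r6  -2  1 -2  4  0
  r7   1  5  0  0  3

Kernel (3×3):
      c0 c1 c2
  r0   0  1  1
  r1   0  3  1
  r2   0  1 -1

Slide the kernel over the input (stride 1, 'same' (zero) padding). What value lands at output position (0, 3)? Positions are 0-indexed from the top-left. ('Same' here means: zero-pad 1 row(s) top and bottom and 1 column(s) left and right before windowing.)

14

The receptive field on the zero-padded input at this output position is [0 0 0 / 5 1 4 / 0 5 -2]. Elementwise product with the kernel and sum: 0·1 + 0·1 + 1·3 + 4·1 + 5·1 + -2·-1.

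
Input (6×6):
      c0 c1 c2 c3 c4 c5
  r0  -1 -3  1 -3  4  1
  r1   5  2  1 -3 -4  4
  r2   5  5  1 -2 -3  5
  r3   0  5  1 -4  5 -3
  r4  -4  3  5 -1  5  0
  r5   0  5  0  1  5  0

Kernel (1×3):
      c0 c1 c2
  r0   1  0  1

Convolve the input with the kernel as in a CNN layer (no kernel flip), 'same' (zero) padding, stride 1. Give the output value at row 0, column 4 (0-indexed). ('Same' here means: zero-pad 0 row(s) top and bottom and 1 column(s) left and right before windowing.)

-2

The receptive field on the zero-padded input at this output position is [-3 4 1]. Elementwise product with the kernel and sum: -3·1 + 1·1.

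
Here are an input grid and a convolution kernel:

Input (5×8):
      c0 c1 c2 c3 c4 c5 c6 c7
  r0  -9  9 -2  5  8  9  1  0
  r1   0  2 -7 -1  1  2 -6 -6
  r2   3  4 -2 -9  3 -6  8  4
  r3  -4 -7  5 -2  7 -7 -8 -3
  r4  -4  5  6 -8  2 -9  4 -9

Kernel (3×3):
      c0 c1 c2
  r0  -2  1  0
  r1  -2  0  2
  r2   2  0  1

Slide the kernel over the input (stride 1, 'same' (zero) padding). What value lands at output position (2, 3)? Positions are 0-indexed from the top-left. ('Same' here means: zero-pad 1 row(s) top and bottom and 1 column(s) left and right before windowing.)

40

The receptive field on the zero-padded input at this output position is [-7 -1 1 / -2 -9 3 / 5 -2 7]. Elementwise product with the kernel and sum: -7·-2 + -1·1 + -2·-2 + 3·2 + 5·2 + 7·1.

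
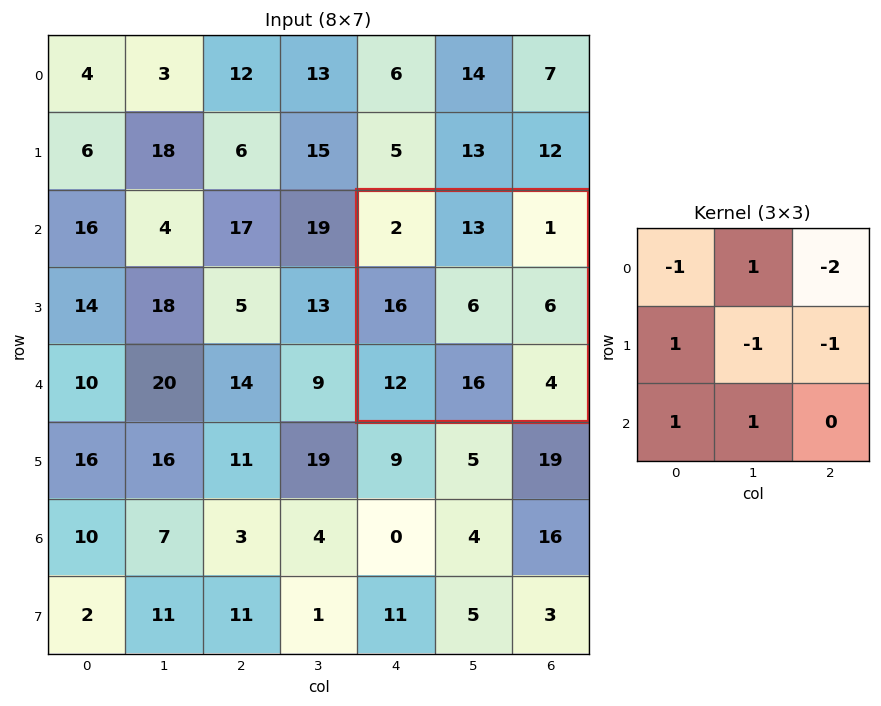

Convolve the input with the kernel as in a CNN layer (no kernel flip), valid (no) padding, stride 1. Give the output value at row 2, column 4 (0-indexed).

The receptive field on the input at this output position is [2 13 1 / 16 6 6 / 12 16 4]. Elementwise product with the kernel and sum: 2·-1 + 13·1 + 1·-2 + 16·1 + 6·-1 + 6·-1 + 12·1 + 16·1.

41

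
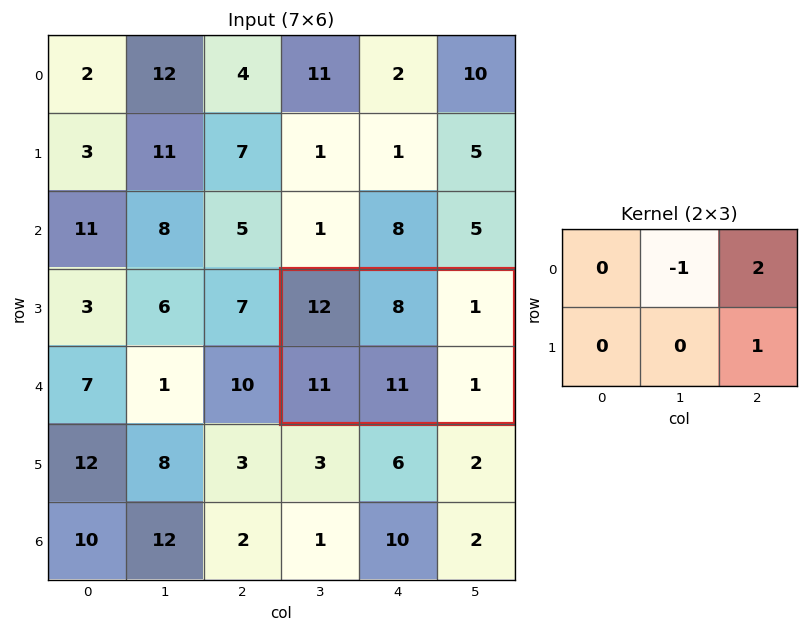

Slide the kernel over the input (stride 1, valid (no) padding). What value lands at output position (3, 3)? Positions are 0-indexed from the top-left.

-5

The receptive field on the input at this output position is [12 8 1 / 11 11 1]. Elementwise product with the kernel and sum: 8·-1 + 1·2 + 1·1.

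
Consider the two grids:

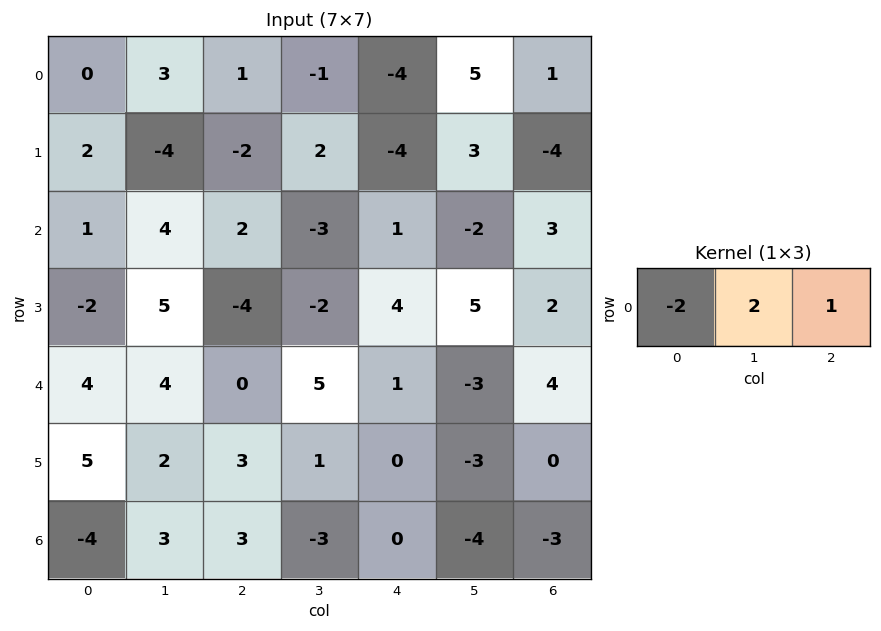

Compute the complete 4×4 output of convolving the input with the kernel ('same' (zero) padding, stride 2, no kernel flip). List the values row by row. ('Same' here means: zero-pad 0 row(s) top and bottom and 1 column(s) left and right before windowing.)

3 -5 -1 -8
6 -7 6 10
12 -3 -11 14
-5 -3 2 2

Output[0,0]: The receptive field on the zero-padded input at this output position is [0 0 3]. Elementwise product with the kernel and sum: 0·-2 + 0·2 + 3·1.
Output[0,1]: The receptive field on the zero-padded input at this output position is [3 1 -1]. Elementwise product with the kernel and sum: 3·-2 + 1·2 + -1·1.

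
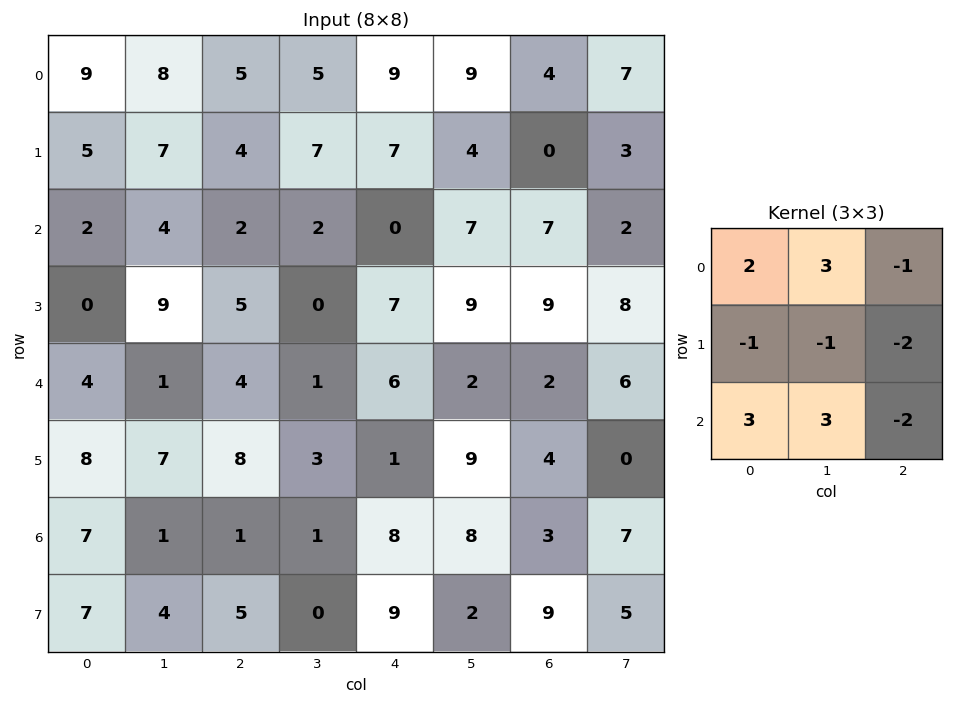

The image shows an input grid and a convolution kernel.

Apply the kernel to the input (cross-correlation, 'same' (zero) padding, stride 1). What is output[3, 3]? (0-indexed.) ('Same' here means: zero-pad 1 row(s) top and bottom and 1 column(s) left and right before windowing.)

The receptive field on the zero-padded input at this output position is [2 2 0 / 5 0 7 / 4 1 6]. Elementwise product with the kernel and sum: 2·2 + 2·3 + 0·-1 + 5·-1 + 0·-1 + 7·-2 + 4·3 + 1·3 + 6·-2.

-6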